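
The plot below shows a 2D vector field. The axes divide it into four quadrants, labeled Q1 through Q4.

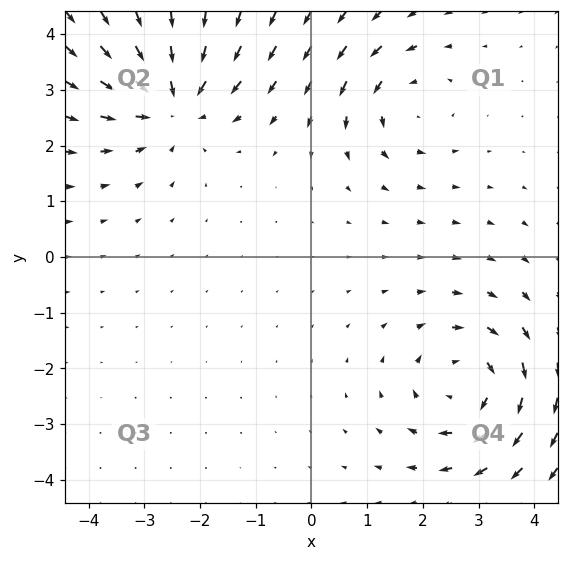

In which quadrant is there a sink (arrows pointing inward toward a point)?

Q2

The sink sits at approximately (-2.5, 2.8), which lies in quadrant Q2. The divergence there is about -4, negative as expected for a sink.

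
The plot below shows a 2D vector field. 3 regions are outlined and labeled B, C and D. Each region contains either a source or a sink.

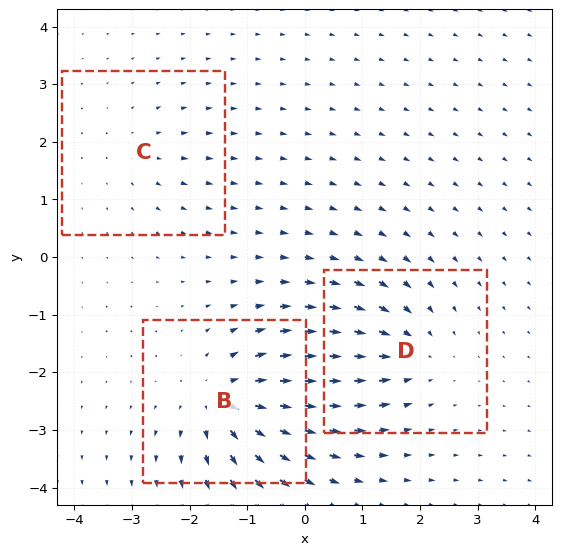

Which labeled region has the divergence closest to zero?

C

Divergence at each region's feature centre — B: about +5, C: about +2, D: about -4. Region C is closest to zero.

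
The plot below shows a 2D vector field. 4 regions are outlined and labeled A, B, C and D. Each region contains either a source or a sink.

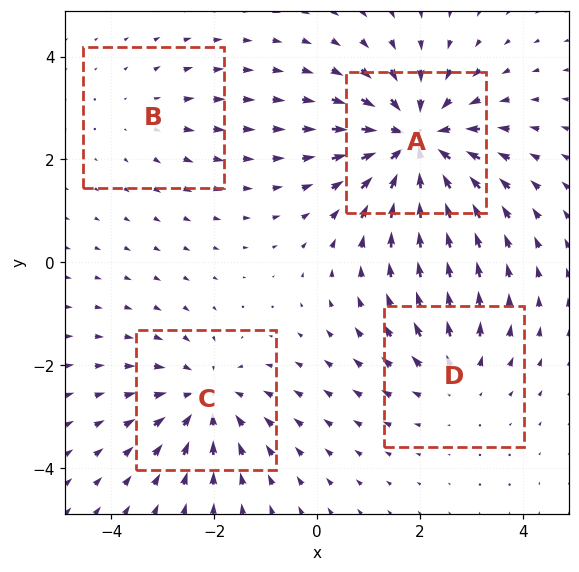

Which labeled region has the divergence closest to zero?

B

Divergence at each region's feature centre — A: about -7, B: about +2, C: about -4, D: about +3. Region B is closest to zero.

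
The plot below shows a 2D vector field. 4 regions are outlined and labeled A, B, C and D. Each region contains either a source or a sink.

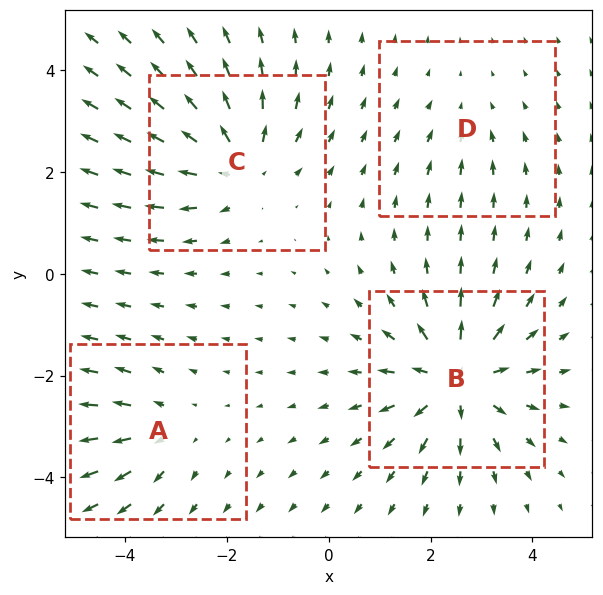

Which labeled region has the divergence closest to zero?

Divergence at each region's feature centre — A: about +3, B: about +7, C: about +5, D: about -2. Region D is closest to zero.

D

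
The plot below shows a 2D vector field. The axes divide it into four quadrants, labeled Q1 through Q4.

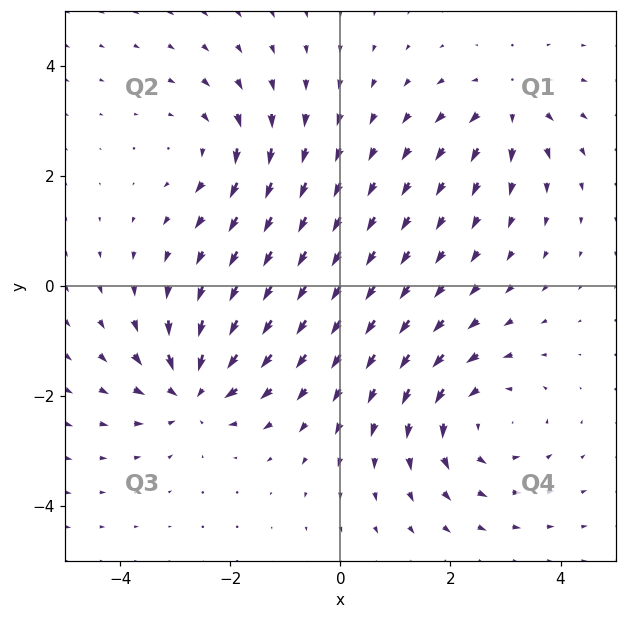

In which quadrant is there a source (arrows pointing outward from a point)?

The source sits at approximately (3.1, 3.3), which lies in quadrant Q1. The divergence there is about +4, positive as expected for a source.

Q1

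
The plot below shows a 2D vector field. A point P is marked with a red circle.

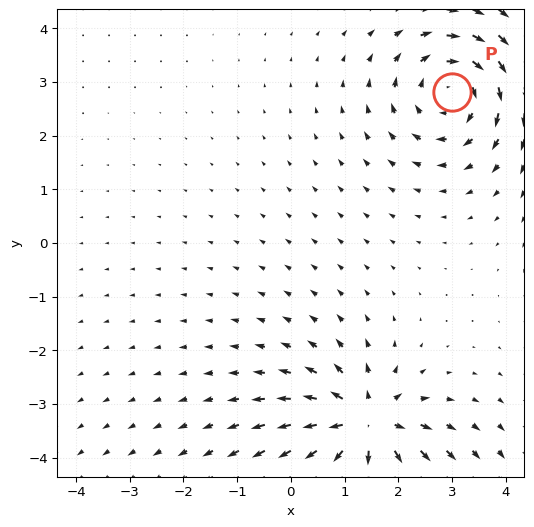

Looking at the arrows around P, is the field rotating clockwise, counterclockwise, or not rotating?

clockwise

Near P at (3.0, 2.8) the arrows circulate clockwise. The curl (z-component) there is about -3; negative curl means clockwise rotation.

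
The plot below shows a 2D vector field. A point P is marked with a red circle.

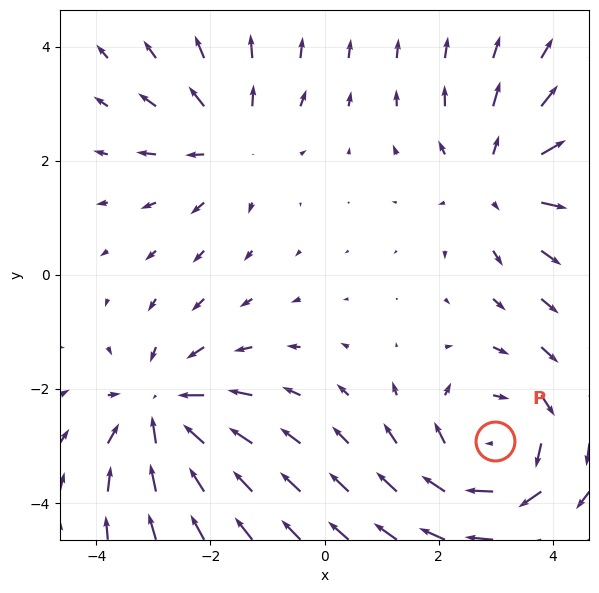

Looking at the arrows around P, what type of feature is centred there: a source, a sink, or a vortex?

vortex

At P (3.0, -2.9) the arrows circulate clockwise. Divergence ≈0, curl about -4 — near-zero divergence with nonzero curl is a vortex.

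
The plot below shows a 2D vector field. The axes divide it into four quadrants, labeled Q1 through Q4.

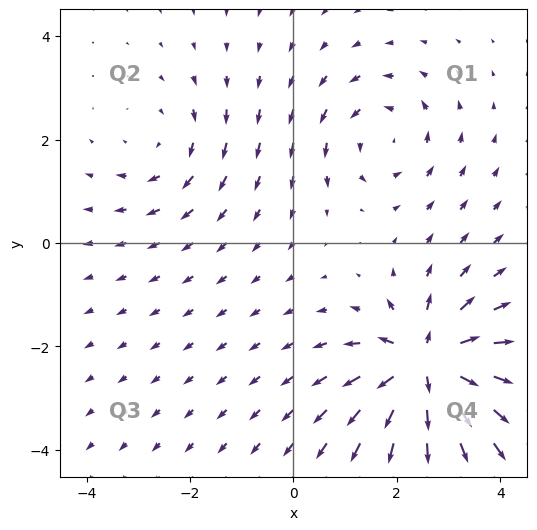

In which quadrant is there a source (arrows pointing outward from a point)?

Q4

The source sits at approximately (2.6, -2.4), which lies in quadrant Q4. The divergence there is about +6, positive as expected for a source.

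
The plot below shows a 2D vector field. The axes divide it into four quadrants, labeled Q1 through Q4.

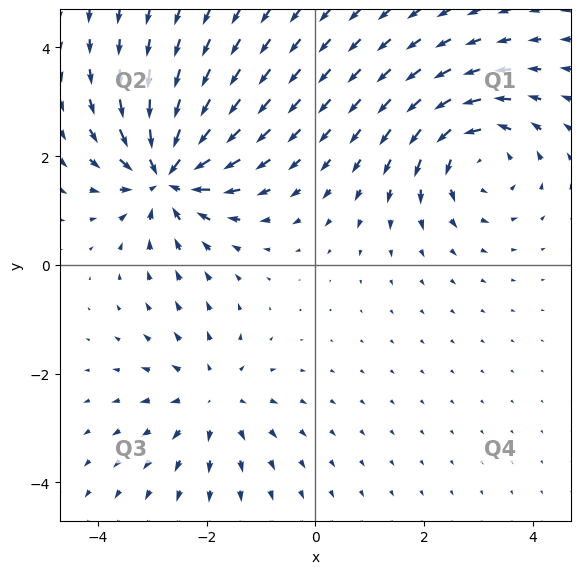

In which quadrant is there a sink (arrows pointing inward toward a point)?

The sink sits at approximately (-2.7, 1.7), which lies in quadrant Q2. The divergence there is about -6, negative as expected for a sink.

Q2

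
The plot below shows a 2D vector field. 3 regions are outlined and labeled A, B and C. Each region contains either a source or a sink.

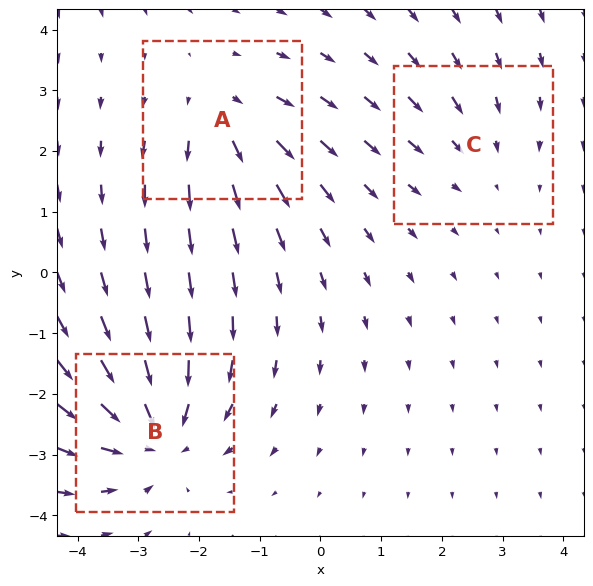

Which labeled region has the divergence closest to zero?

Divergence at each region's feature centre — A: about +3, B: about -4, C: about -2. Region C is closest to zero.

C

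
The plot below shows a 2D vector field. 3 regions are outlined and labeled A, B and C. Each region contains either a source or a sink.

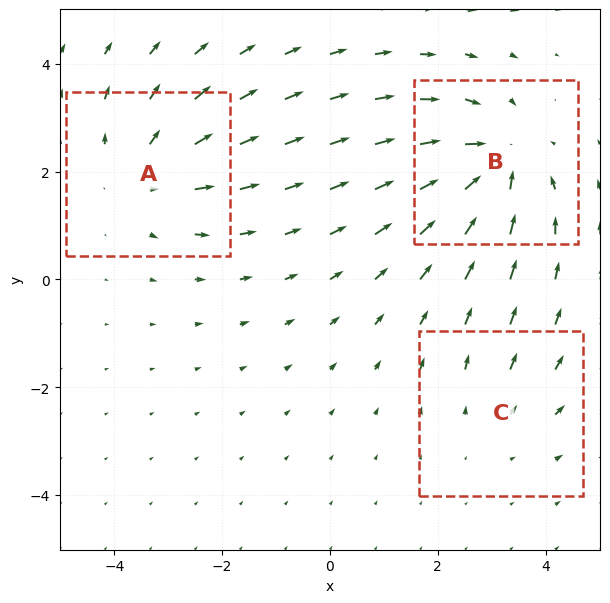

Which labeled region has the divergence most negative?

B

Divergence at each region's feature centre — A: about +3, B: about -4, C: about +2. Region B is most negative.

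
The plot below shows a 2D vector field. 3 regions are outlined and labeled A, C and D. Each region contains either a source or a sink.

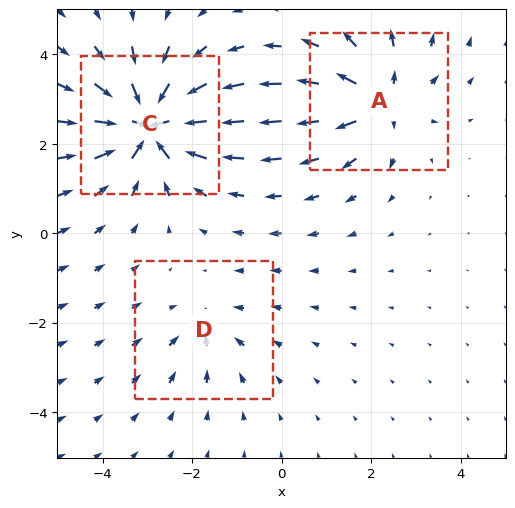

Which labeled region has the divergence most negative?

Divergence at each region's feature centre — A: about +4, C: about -6, D: about -2. Region C is most negative.

C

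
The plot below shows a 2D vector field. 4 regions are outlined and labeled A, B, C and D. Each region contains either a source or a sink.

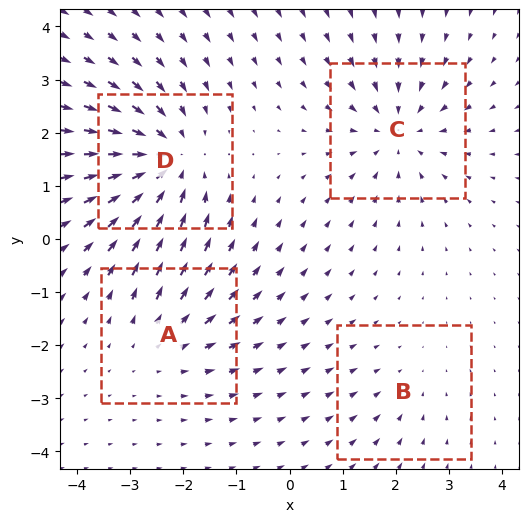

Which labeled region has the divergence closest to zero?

B

Divergence at each region's feature centre — A: about +3, B: about -2, C: about -4, D: about -6. Region B is closest to zero.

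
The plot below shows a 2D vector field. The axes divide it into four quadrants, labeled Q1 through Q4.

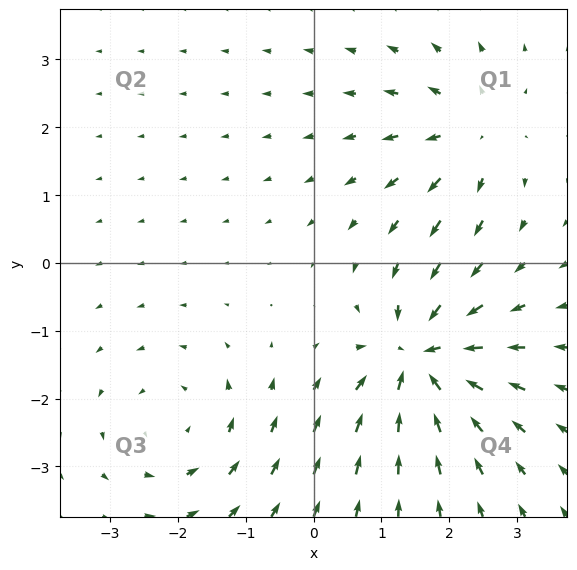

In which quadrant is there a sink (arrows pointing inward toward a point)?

Q4

The sink sits at approximately (1.6, -1.4), which lies in quadrant Q4. The divergence there is about -7, negative as expected for a sink.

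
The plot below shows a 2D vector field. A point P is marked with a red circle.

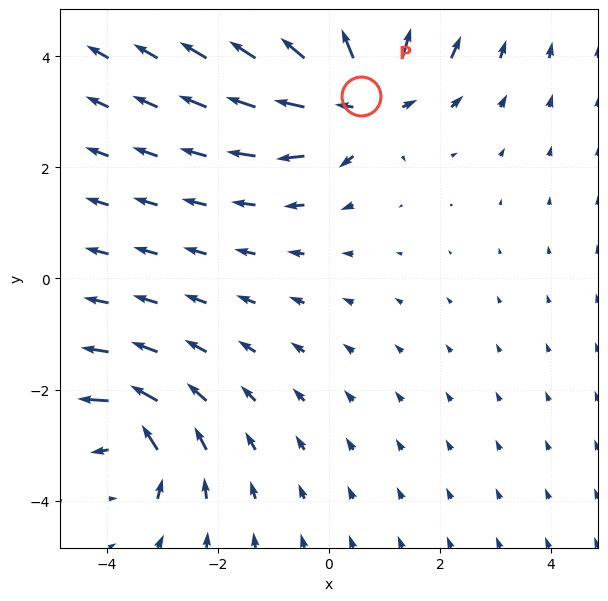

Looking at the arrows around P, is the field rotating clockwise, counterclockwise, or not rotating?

Near P at (0.6, 3.3) the arrows show no circulation. The curl there is ≈0.

not rotating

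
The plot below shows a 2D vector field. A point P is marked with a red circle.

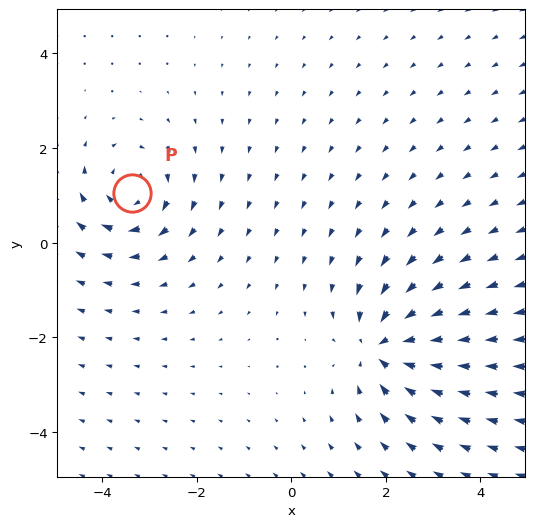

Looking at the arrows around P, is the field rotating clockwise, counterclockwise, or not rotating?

Near P at (-3.4, 1.0) the arrows circulate clockwise. The curl (z-component) there is about -4; negative curl means clockwise rotation.

clockwise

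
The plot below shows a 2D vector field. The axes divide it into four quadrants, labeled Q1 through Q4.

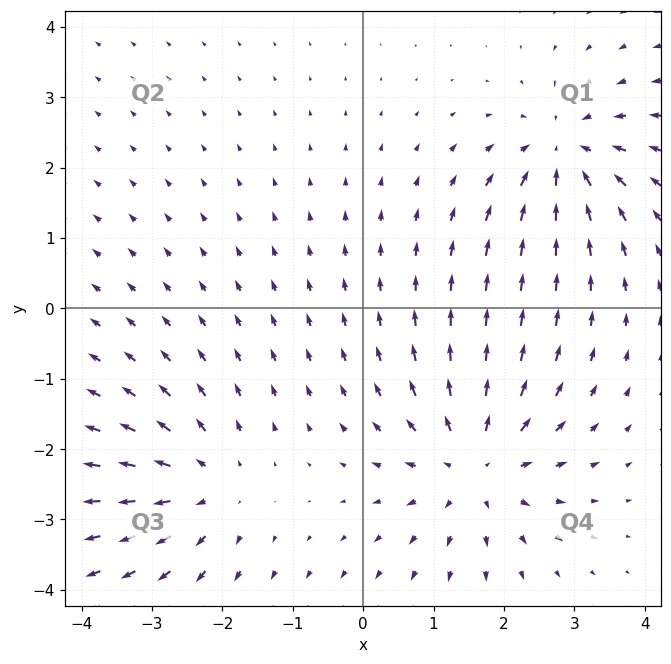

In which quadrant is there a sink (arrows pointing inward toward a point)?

The sink sits at approximately (2.9, 2.2), which lies in quadrant Q1. The divergence there is about -6, negative as expected for a sink.

Q1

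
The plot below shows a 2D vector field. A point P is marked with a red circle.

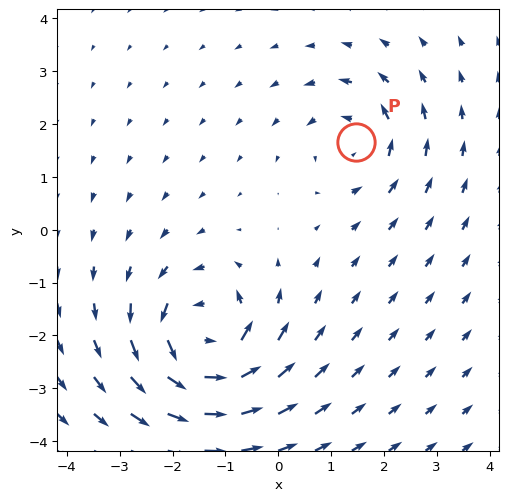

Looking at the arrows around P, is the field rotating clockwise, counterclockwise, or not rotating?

counterclockwise

Near P at (1.5, 1.7) the arrows circulate counterclockwise. The curl (z-component) there is about +3; positive curl means counterclockwise rotation.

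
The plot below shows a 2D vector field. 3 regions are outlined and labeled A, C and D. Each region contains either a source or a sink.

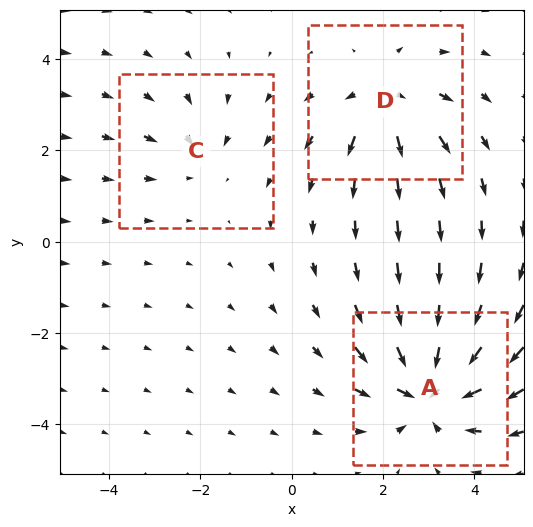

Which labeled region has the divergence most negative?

Divergence at each region's feature centre — A: about -5, C: about -2, D: about +3. Region A is most negative.

A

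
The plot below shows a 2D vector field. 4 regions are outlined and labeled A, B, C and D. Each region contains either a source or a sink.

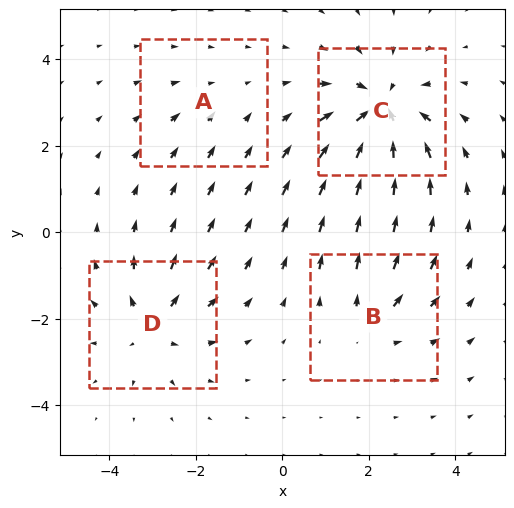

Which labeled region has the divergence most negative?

Divergence at each region's feature centre — A: about -2, B: about +3, C: about -7, D: about +5. Region C is most negative.

C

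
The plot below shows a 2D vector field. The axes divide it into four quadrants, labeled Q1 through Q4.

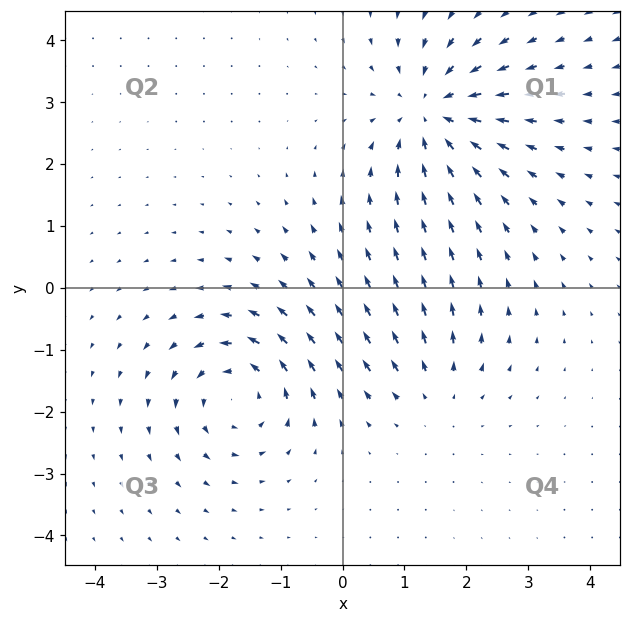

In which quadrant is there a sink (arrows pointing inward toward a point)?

Q1

The sink sits at approximately (1.4, 2.8), which lies in quadrant Q1. The divergence there is about -4, negative as expected for a sink.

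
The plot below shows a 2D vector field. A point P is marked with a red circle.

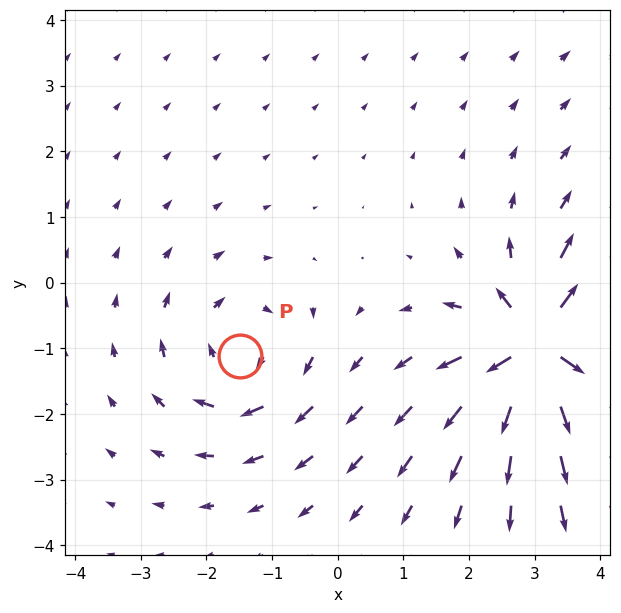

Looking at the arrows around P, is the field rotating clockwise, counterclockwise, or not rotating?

Near P at (-1.5, -1.1) the arrows circulate clockwise. The curl (z-component) there is about -3; negative curl means clockwise rotation.

clockwise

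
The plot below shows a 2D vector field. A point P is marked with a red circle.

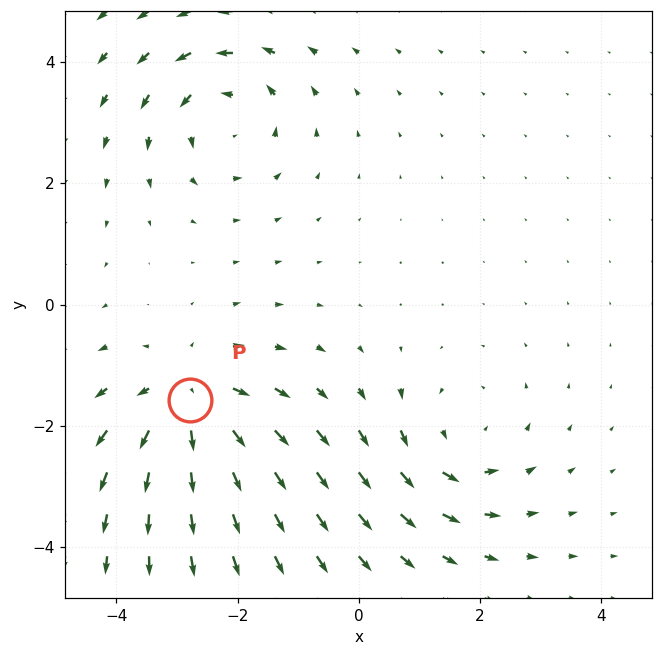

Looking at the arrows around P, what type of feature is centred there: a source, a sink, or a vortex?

At P (-2.8, -1.6) the arrows spread outward. Divergence about +4, curl ≈0 — positive divergence with near-zero curl is a source.

source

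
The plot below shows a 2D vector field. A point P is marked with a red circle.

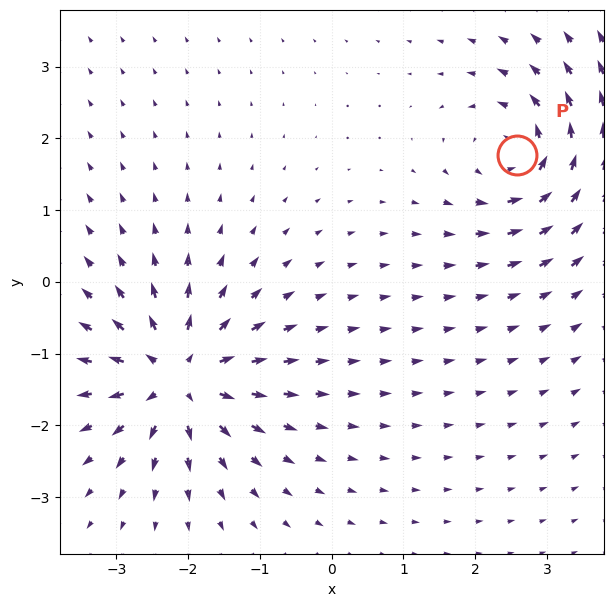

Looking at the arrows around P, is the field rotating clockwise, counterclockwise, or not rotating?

counterclockwise

Near P at (2.6, 1.8) the arrows circulate counterclockwise. The curl (z-component) there is about +5; positive curl means counterclockwise rotation.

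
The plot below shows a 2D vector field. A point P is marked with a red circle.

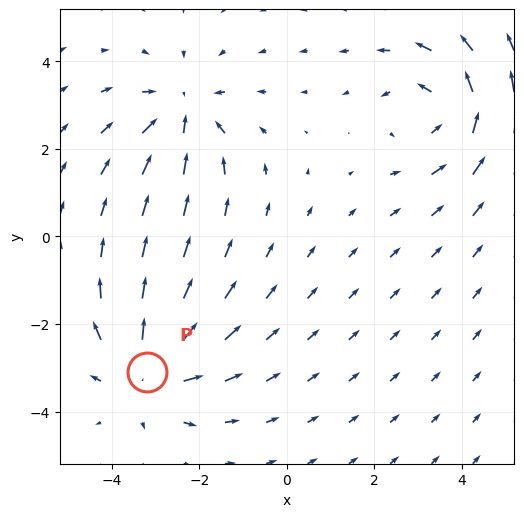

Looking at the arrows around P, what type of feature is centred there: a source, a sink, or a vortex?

At P (-3.2, -3.1) the arrows spread outward. Divergence about +4, curl ≈0 — positive divergence with near-zero curl is a source.

source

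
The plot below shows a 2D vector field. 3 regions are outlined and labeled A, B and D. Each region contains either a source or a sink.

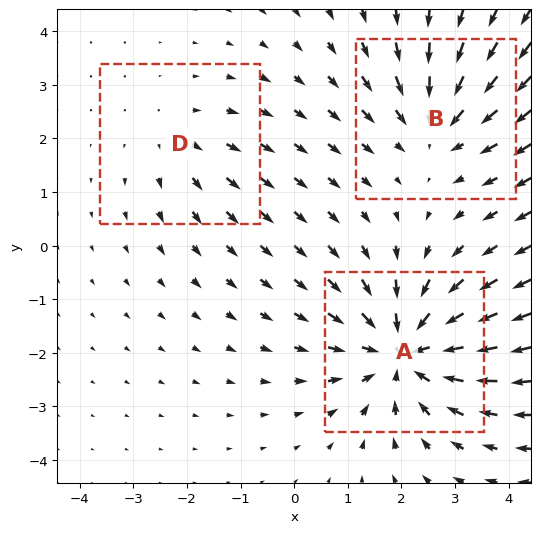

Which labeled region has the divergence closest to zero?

Divergence at each region's feature centre — A: about -5, B: about -3, D: about +2. Region D is closest to zero.

D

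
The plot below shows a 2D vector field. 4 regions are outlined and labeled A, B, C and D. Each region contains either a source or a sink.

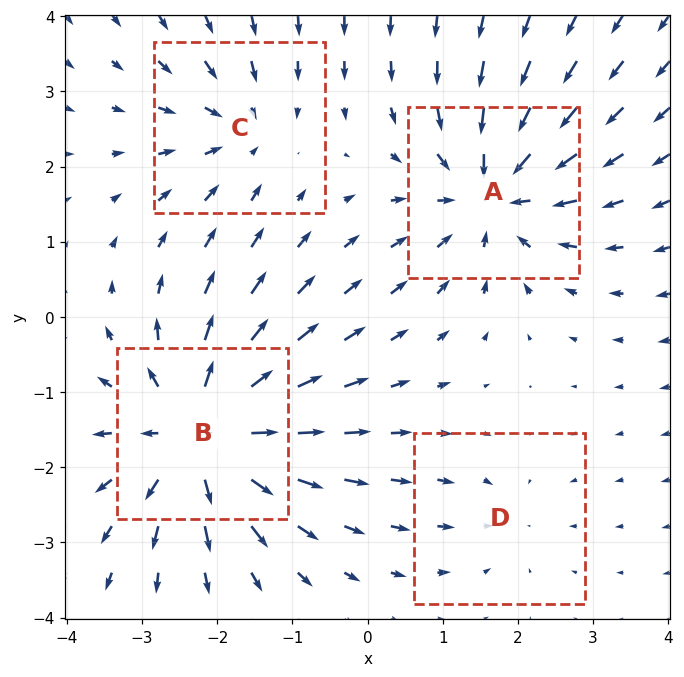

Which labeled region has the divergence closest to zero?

D

Divergence at each region's feature centre — A: about -6, B: about +7, C: about -4, D: about -2. Region D is closest to zero.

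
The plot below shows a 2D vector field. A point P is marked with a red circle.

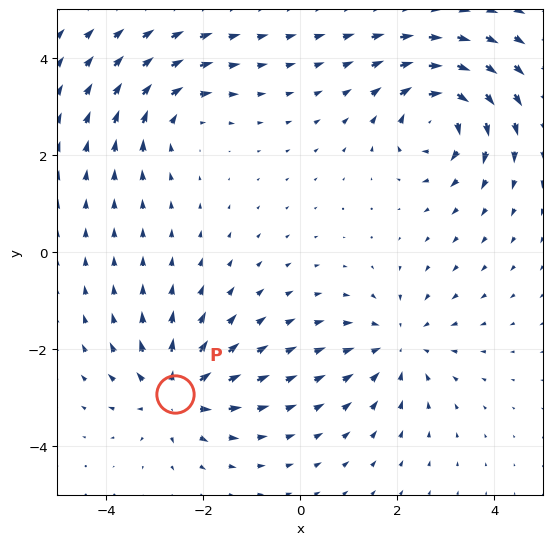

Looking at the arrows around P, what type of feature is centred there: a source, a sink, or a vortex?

source

At P (-2.6, -2.9) the arrows spread outward. Divergence about +4, curl ≈0 — positive divergence with near-zero curl is a source.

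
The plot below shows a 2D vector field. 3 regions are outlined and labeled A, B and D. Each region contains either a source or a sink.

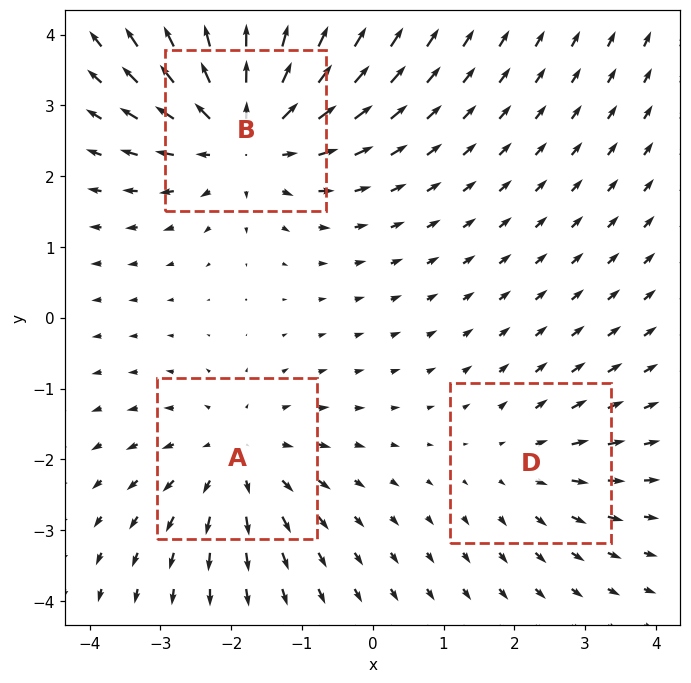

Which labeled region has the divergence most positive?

Divergence at each region's feature centre — A: about +3, B: about +5, D: about +2. Region B is most positive.

B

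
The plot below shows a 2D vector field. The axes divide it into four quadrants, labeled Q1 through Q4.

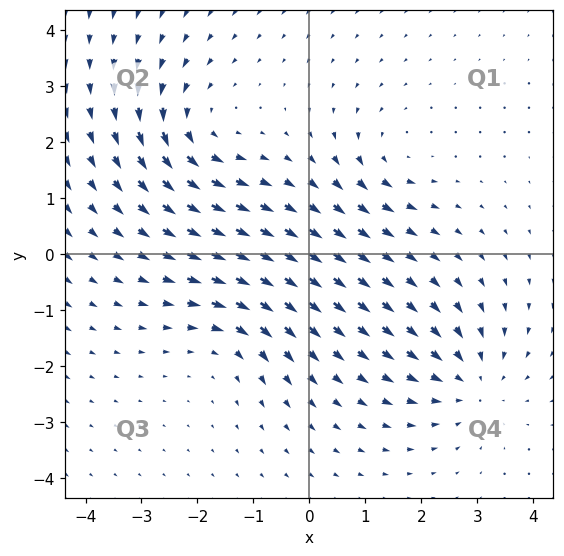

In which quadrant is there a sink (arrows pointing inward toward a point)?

Q4

The sink sits at approximately (2.9, -2.3), which lies in quadrant Q4. The divergence there is about -4, negative as expected for a sink.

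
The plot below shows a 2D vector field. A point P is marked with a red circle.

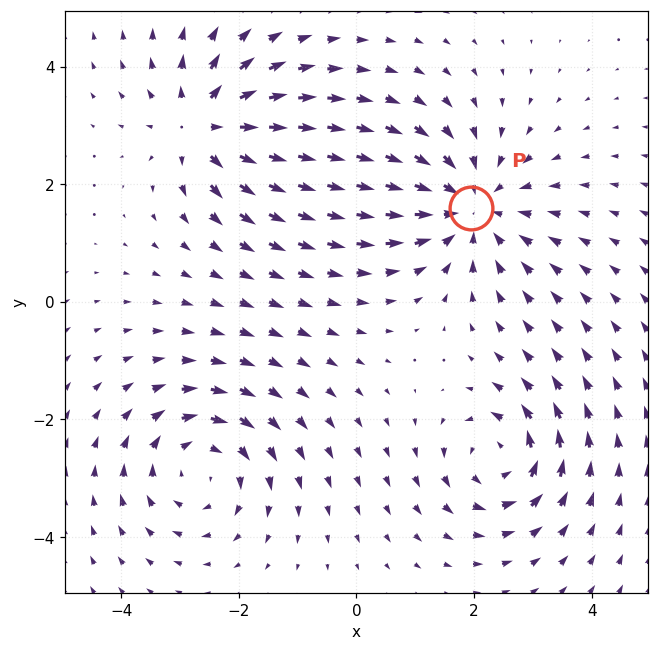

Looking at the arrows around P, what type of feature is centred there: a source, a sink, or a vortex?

sink

At P (1.9, 1.6) the arrows converge inward. Divergence about -4, curl ≈0 — negative divergence with near-zero curl is a sink.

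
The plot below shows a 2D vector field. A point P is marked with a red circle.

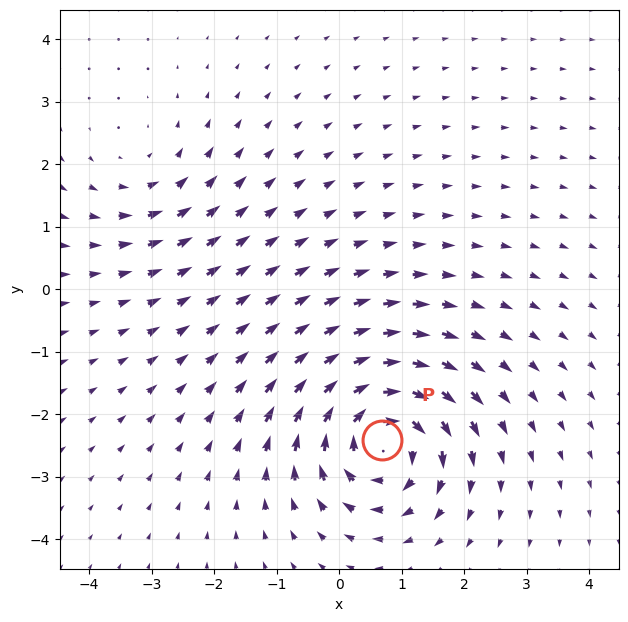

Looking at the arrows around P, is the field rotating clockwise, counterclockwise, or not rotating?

clockwise

Near P at (0.7, -2.4) the arrows circulate clockwise. The curl (z-component) there is about -6; negative curl means clockwise rotation.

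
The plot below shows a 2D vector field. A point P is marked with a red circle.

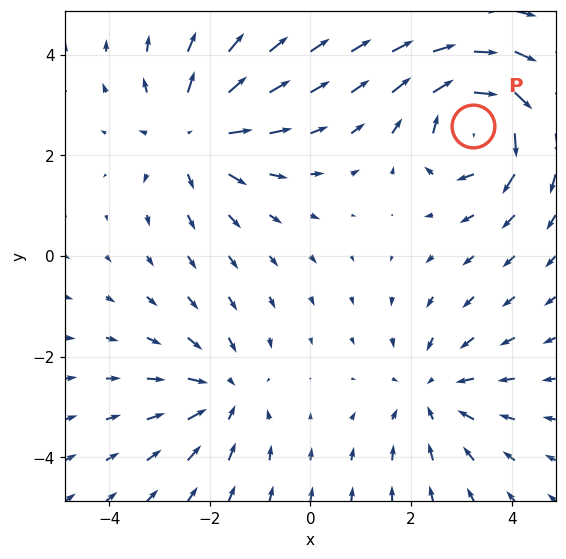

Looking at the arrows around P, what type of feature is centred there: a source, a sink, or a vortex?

At P (3.2, 2.6) the arrows circulate clockwise. Divergence ≈0, curl about -6 — near-zero divergence with nonzero curl is a vortex.

vortex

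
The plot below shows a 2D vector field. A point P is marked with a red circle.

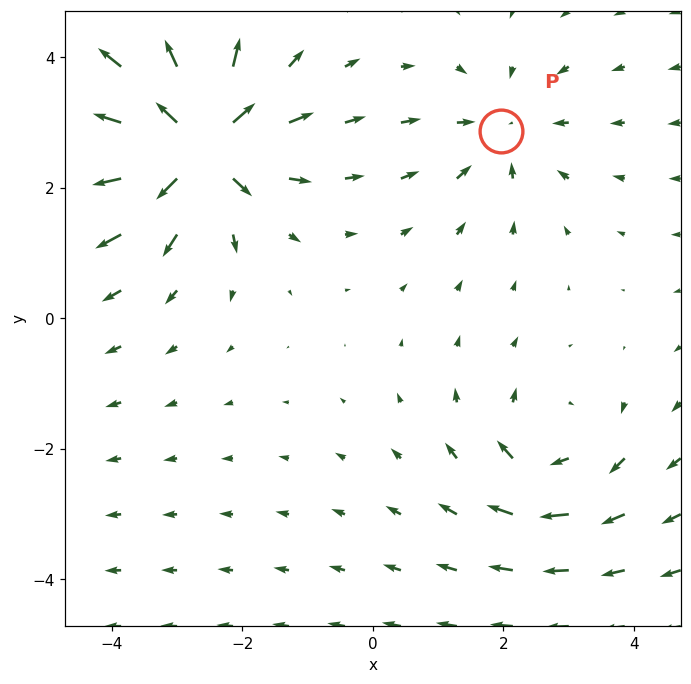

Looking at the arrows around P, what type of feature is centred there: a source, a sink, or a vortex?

At P (2.0, 2.9) the arrows converge inward. Divergence about -3, curl ≈0 — negative divergence with near-zero curl is a sink.

sink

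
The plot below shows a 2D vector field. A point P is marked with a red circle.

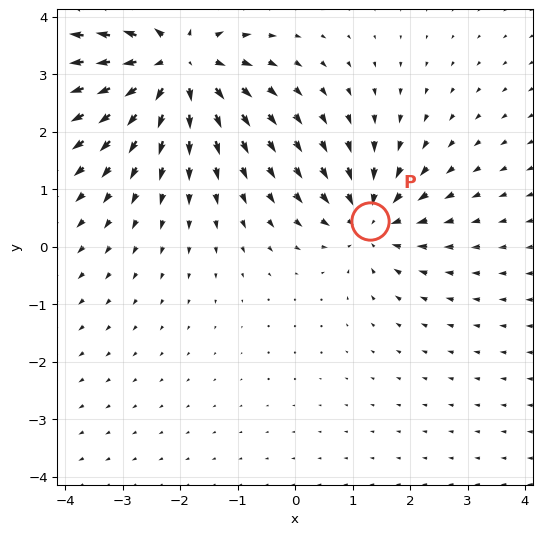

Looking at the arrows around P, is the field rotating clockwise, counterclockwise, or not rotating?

not rotating

Near P at (1.3, 0.5) the arrows show no circulation. The curl there is ≈0.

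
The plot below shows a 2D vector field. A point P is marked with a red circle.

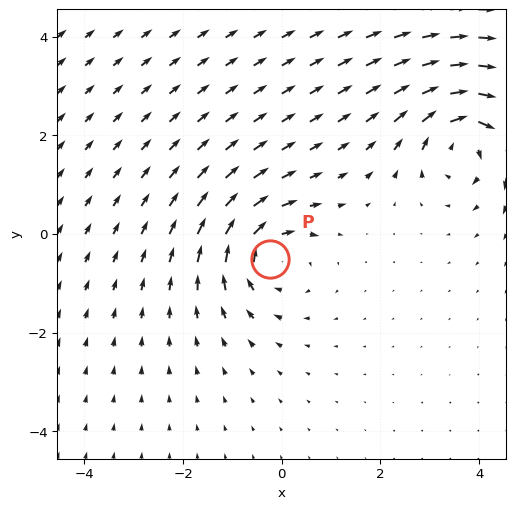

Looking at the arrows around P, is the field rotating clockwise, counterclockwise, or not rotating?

Near P at (-0.2, -0.5) the arrows circulate clockwise. The curl (z-component) there is about -5; negative curl means clockwise rotation.

clockwise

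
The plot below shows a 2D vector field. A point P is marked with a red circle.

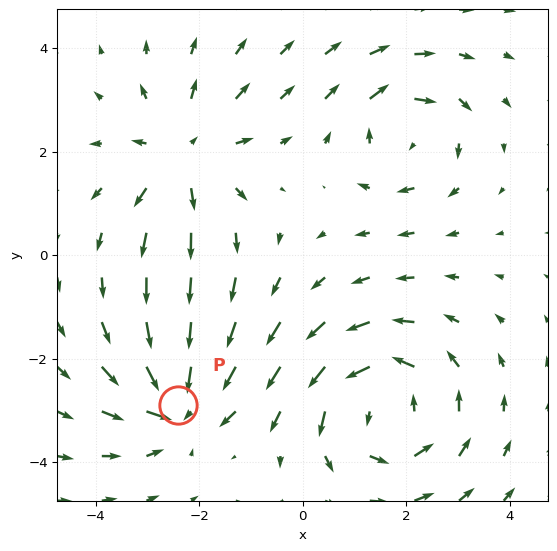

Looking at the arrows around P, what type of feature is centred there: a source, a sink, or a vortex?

sink

At P (-2.4, -2.9) the arrows converge inward. Divergence about -4, curl ≈0 — negative divergence with near-zero curl is a sink.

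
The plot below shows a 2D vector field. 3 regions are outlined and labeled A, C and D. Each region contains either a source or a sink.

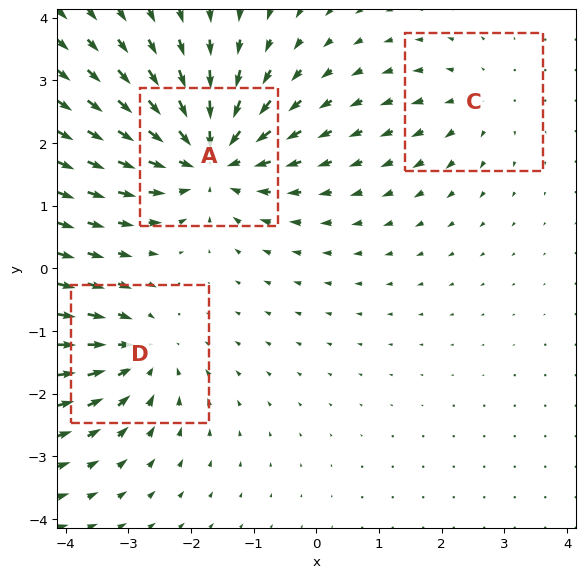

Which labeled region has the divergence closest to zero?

Divergence at each region's feature centre — A: about -6, C: about +2, D: about -4. Region C is closest to zero.

C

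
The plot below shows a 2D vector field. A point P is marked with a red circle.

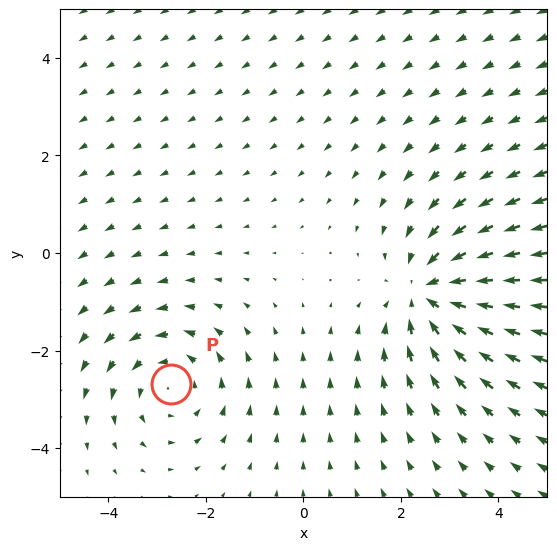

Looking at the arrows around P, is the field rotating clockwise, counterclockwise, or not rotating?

counterclockwise

Near P at (-2.7, -2.7) the arrows circulate counterclockwise. The curl (z-component) there is about +3; positive curl means counterclockwise rotation.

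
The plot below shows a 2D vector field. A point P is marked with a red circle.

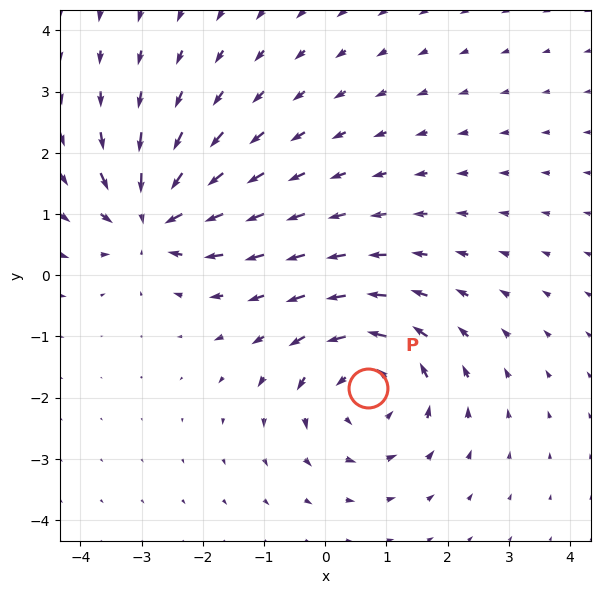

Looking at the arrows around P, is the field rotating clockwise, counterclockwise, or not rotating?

counterclockwise

Near P at (0.7, -1.8) the arrows circulate counterclockwise. The curl (z-component) there is about +4; positive curl means counterclockwise rotation.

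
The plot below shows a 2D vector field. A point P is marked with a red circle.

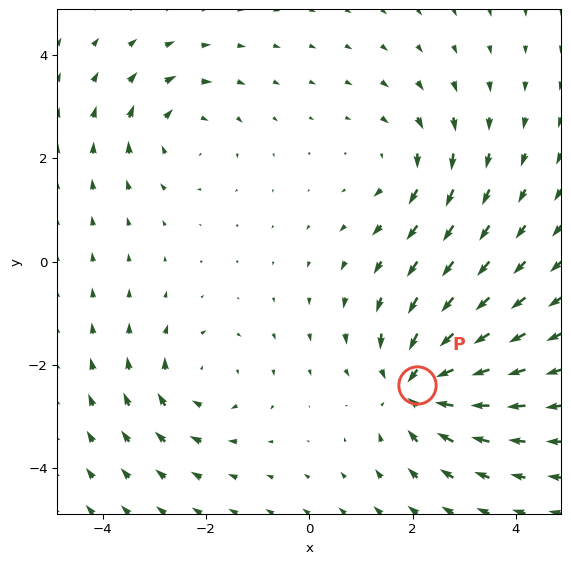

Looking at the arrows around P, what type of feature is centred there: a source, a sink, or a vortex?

sink

At P (2.1, -2.4) the arrows converge inward. Divergence about -5, curl ≈0 — negative divergence with near-zero curl is a sink.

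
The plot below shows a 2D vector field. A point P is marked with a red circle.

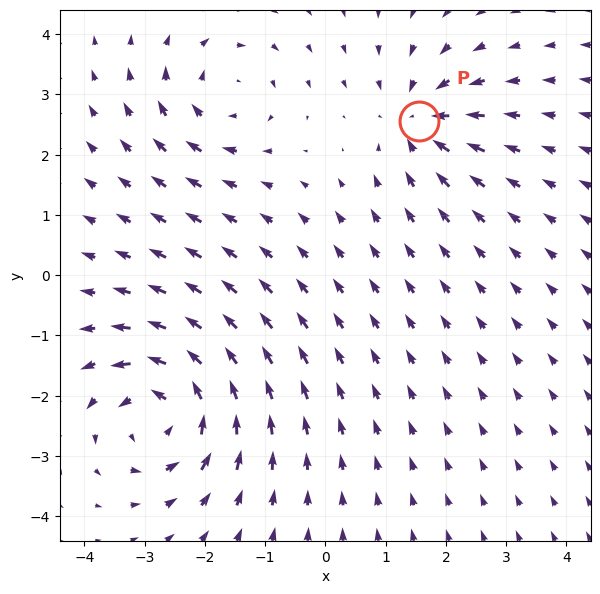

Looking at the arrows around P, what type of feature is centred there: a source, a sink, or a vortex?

sink

At P (1.6, 2.6) the arrows converge inward. Divergence about -4, curl ≈0 — negative divergence with near-zero curl is a sink.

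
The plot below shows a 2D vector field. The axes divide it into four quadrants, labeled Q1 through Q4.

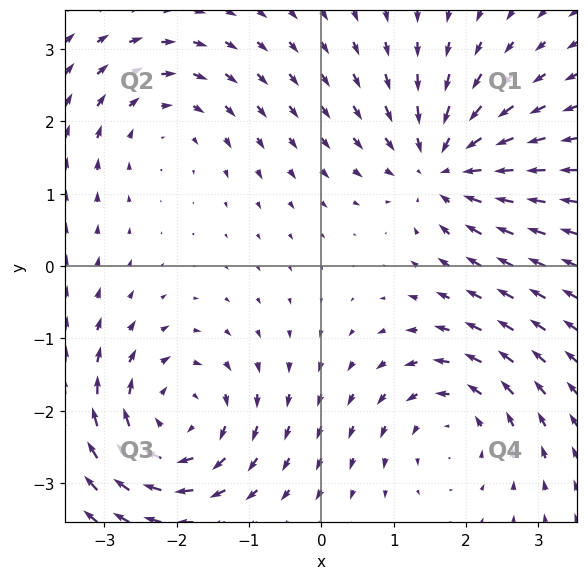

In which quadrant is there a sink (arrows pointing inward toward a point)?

The sink sits at approximately (1.7, 1.4), which lies in quadrant Q1. The divergence there is about -6, negative as expected for a sink.

Q1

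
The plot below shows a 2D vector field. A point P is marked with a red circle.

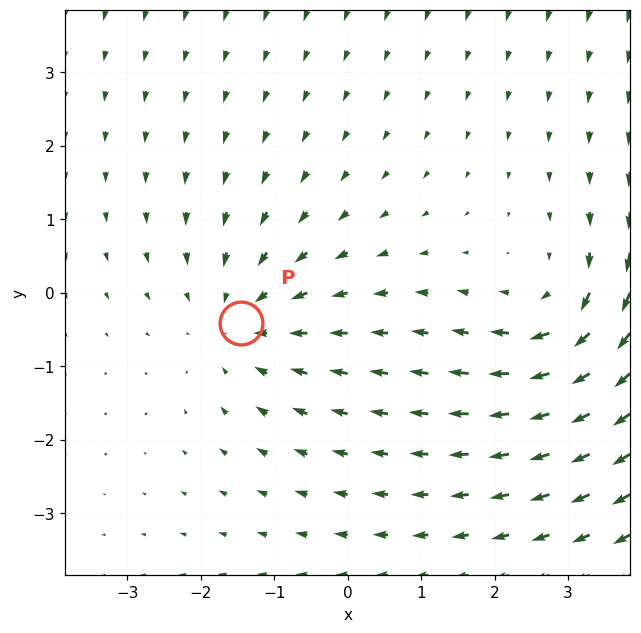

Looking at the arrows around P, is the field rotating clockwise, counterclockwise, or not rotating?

Near P at (-1.5, -0.4) the arrows show no circulation. The curl there is ≈0.

not rotating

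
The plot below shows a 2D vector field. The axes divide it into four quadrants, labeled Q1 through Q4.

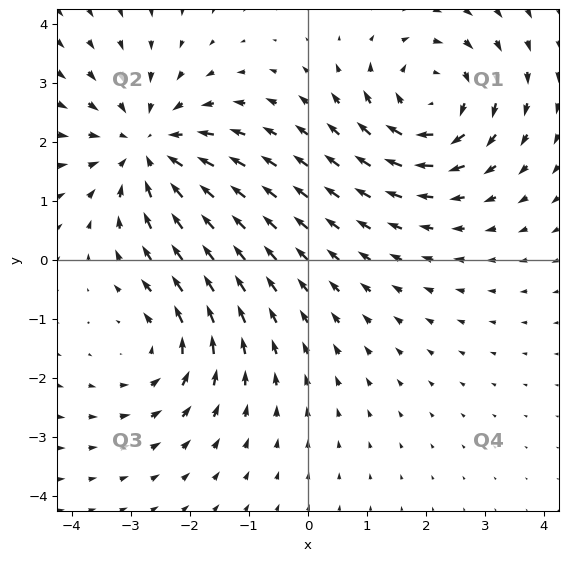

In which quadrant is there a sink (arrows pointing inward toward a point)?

Q2

The sink sits at approximately (-2.7, 1.9), which lies in quadrant Q2. The divergence there is about -4, negative as expected for a sink.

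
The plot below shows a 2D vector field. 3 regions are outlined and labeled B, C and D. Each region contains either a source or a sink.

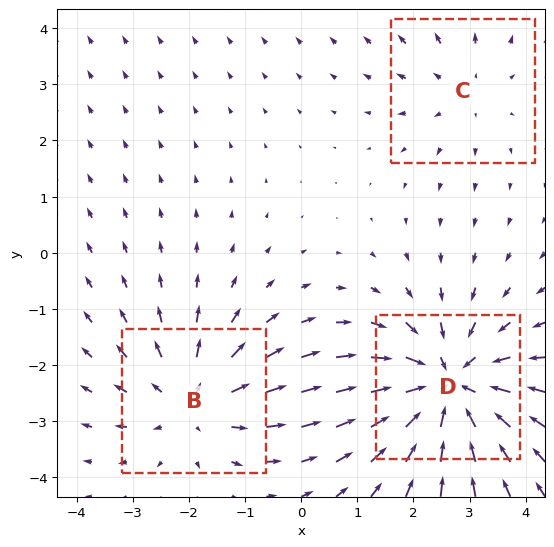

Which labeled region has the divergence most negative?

Divergence at each region's feature centre — B: about +3, C: about +2, D: about -5. Region D is most negative.

D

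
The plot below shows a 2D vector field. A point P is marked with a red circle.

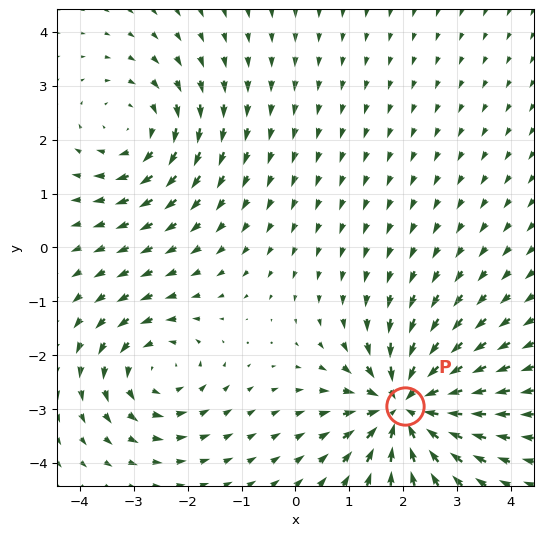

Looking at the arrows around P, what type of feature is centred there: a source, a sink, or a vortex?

At P (2.0, -2.9) the arrows converge inward. Divergence about -6, curl ≈0 — negative divergence with near-zero curl is a sink.

sink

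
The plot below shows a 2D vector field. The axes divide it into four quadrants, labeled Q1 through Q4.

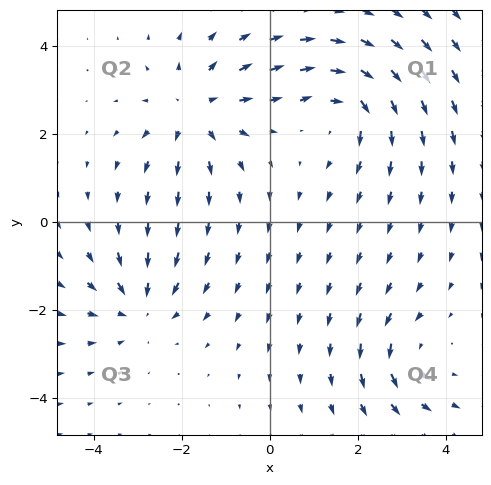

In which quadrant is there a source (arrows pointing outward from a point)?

Q2

The source sits at approximately (-1.7, 2.5), which lies in quadrant Q2. The divergence there is about +4, positive as expected for a source.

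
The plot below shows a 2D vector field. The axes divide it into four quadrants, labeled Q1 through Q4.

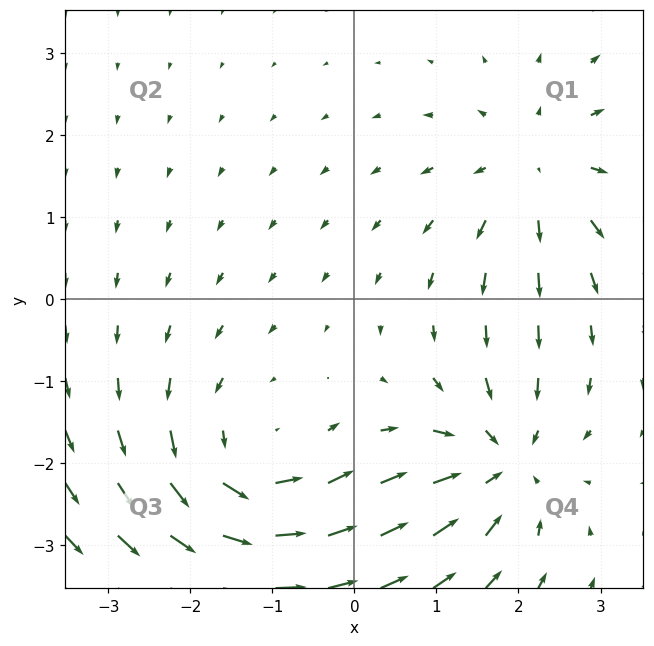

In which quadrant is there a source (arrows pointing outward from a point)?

The source sits at approximately (2.2, 1.6), which lies in quadrant Q1. The divergence there is about +4, positive as expected for a source.

Q1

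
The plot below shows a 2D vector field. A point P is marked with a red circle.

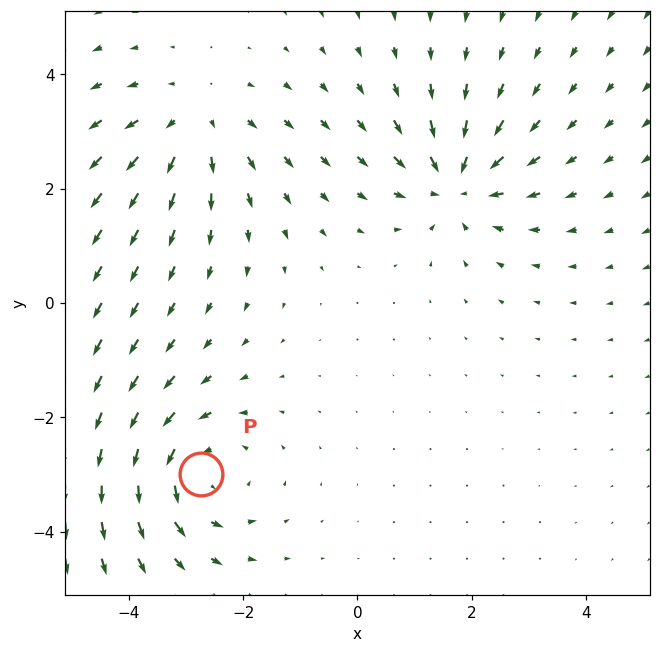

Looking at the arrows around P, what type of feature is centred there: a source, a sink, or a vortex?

At P (-2.7, -3.0) the arrows circulate counterclockwise. Divergence ≈0, curl about +4 — near-zero divergence with nonzero curl is a vortex.

vortex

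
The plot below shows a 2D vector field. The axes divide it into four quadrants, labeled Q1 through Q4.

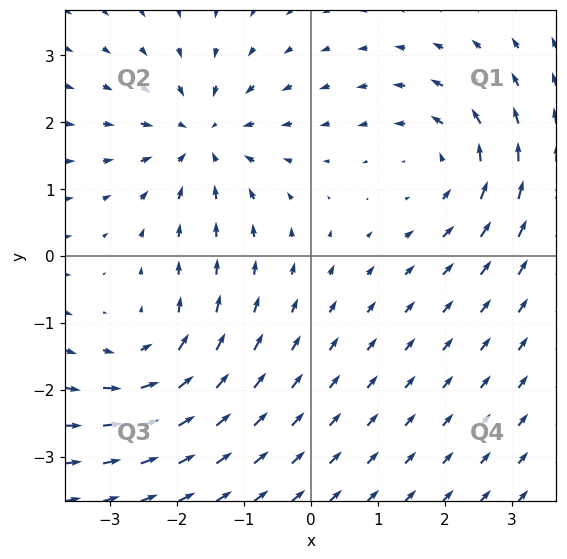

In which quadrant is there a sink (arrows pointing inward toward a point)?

Q2

The sink sits at approximately (-1.6, 1.8), which lies in quadrant Q2. The divergence there is about -4, negative as expected for a sink.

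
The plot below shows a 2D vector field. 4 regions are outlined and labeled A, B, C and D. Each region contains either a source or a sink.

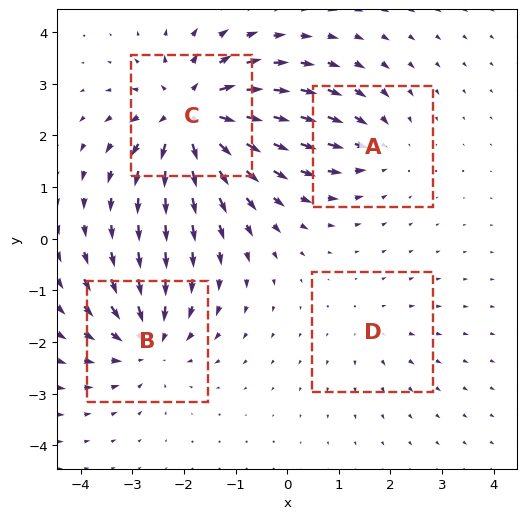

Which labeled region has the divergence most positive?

Divergence at each region's feature centre — A: about -4, B: about -5, C: about +8, D: about +2. Region C is most positive.

C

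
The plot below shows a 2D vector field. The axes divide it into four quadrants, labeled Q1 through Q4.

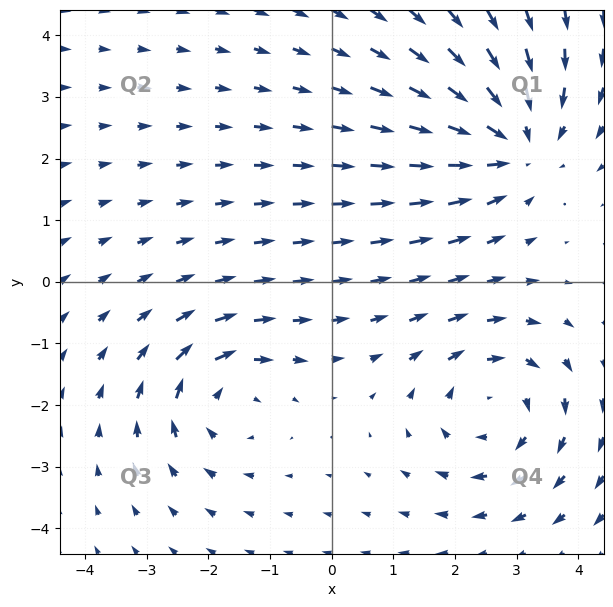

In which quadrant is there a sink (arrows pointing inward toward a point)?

The sink sits at approximately (2.9, 2.3), which lies in quadrant Q1. The divergence there is about -4, negative as expected for a sink.

Q1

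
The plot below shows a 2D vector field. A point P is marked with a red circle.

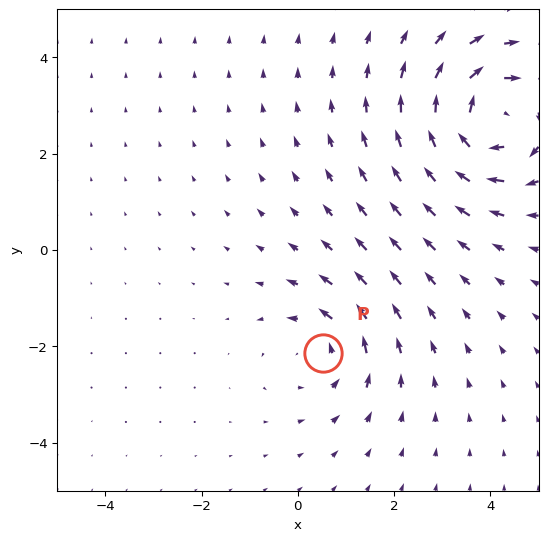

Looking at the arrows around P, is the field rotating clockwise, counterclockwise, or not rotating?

counterclockwise

Near P at (0.5, -2.1) the arrows circulate counterclockwise. The curl (z-component) there is about +3; positive curl means counterclockwise rotation.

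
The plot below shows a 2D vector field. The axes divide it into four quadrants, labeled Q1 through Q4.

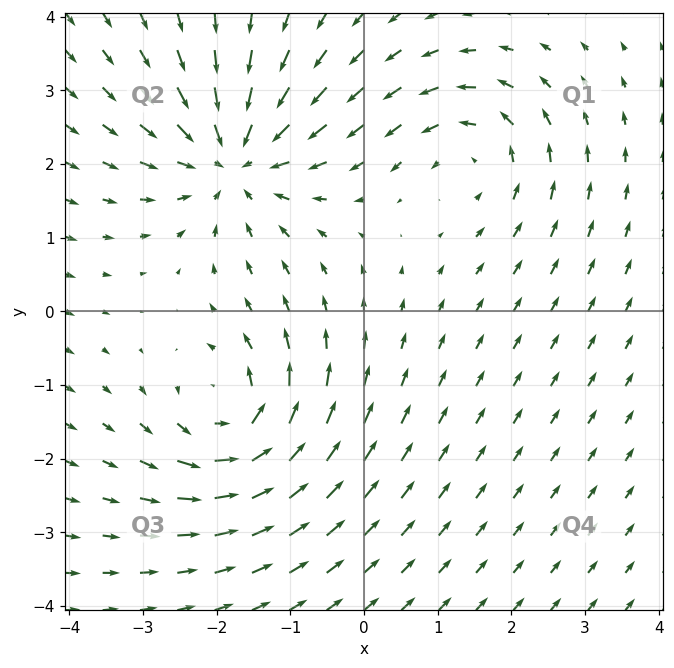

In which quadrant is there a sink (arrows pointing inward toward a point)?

The sink sits at approximately (-1.8, 2.1), which lies in quadrant Q2. The divergence there is about -5, negative as expected for a sink.

Q2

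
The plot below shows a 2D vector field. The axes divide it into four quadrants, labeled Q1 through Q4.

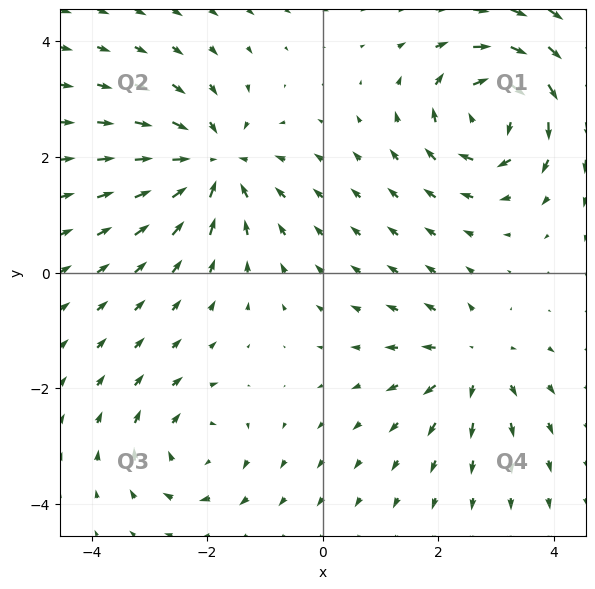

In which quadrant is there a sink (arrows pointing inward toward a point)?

The sink sits at approximately (-1.9, 1.9), which lies in quadrant Q2. The divergence there is about -5, negative as expected for a sink.

Q2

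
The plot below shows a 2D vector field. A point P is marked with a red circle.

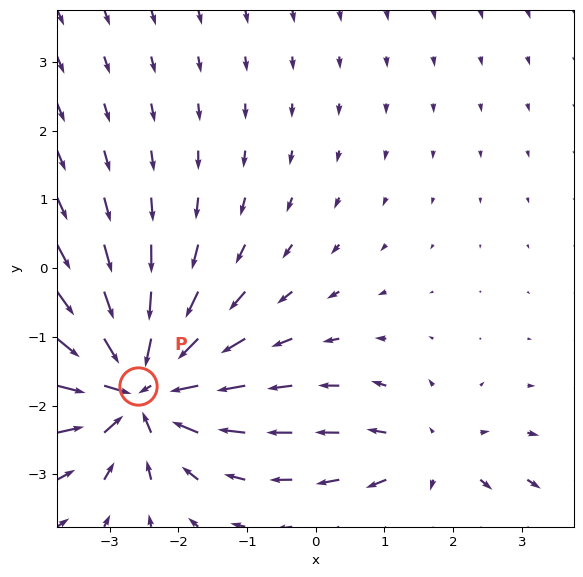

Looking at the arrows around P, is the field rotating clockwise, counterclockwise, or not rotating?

Near P at (-2.6, -1.7) the arrows show no circulation. The curl there is ≈0.

not rotating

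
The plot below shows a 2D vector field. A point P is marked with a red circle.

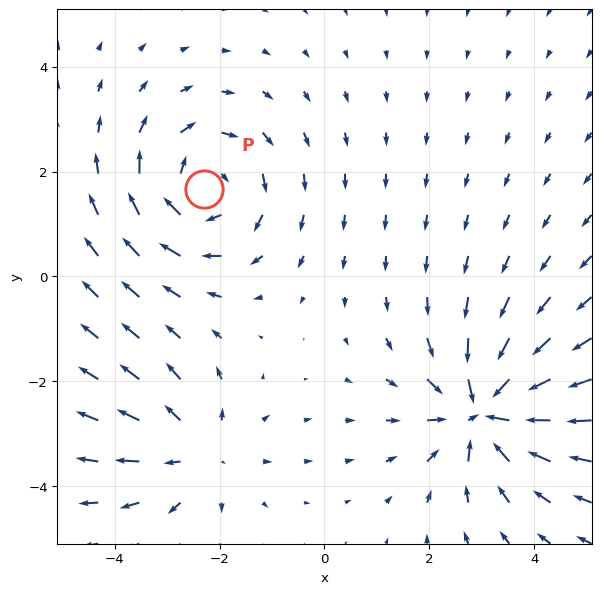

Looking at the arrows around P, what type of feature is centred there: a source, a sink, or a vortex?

vortex

At P (-2.3, 1.7) the arrows circulate clockwise. Divergence ≈0, curl about -4 — near-zero divergence with nonzero curl is a vortex.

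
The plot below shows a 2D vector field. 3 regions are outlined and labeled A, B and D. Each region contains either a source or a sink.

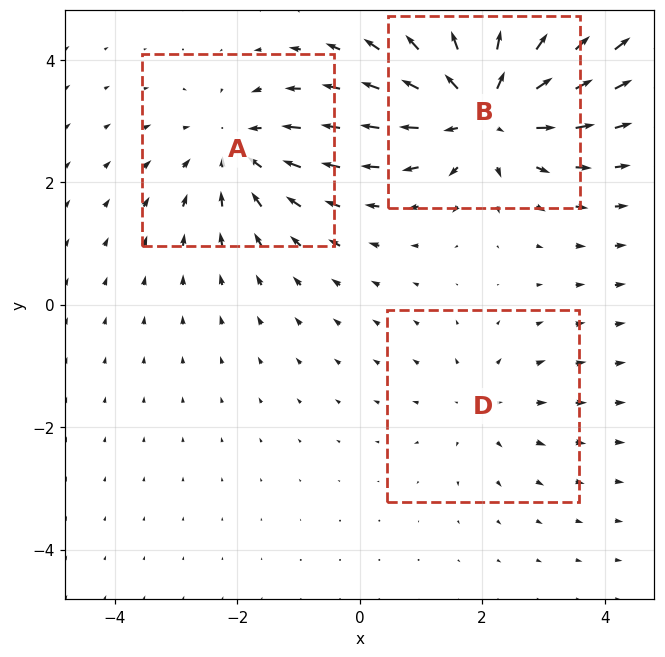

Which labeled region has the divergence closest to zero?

D

Divergence at each region's feature centre — A: about -3, B: about +5, D: about +2. Region D is closest to zero.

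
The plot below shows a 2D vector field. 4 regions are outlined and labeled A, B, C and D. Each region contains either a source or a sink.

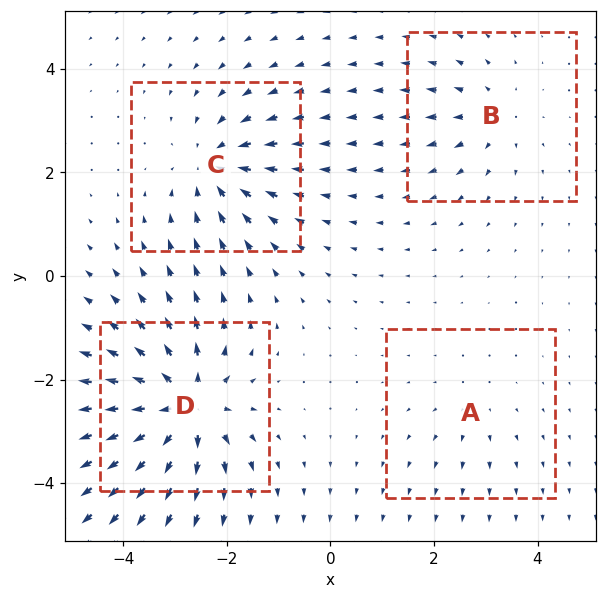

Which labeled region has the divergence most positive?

D

Divergence at each region's feature centre — A: about +2, B: about +4, C: about -5, D: about +8. Region D is most positive.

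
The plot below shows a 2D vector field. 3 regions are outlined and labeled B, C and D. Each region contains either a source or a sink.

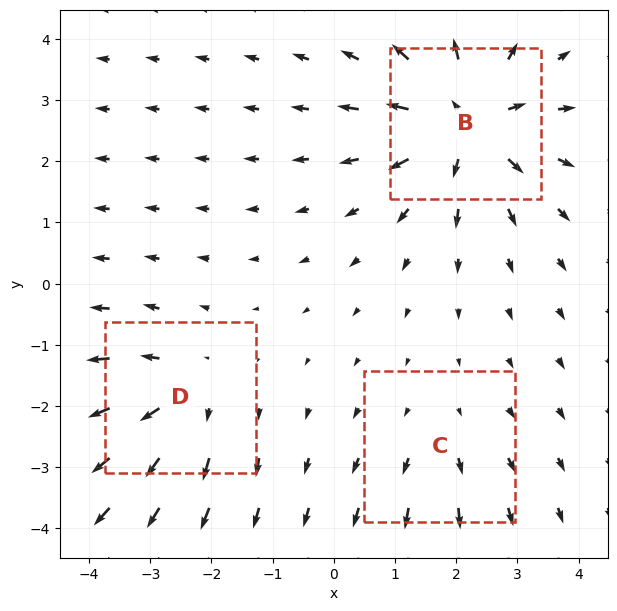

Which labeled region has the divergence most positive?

B

Divergence at each region's feature centre — B: about +5, C: about +2, D: about +3. Region B is most positive.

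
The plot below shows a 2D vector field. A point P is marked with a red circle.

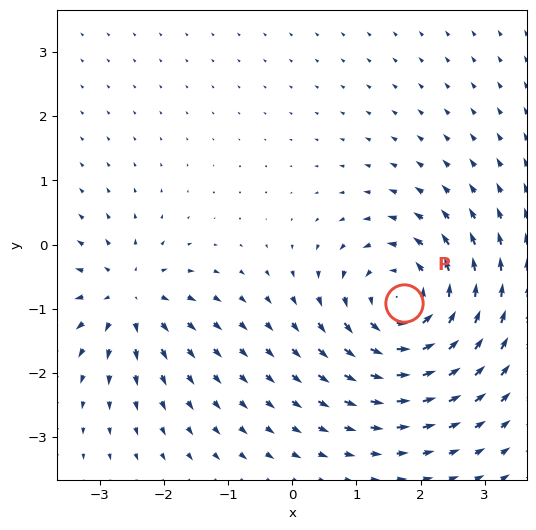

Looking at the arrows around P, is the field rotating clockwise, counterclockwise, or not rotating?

counterclockwise

Near P at (1.7, -0.9) the arrows circulate counterclockwise. The curl (z-component) there is about +5; positive curl means counterclockwise rotation.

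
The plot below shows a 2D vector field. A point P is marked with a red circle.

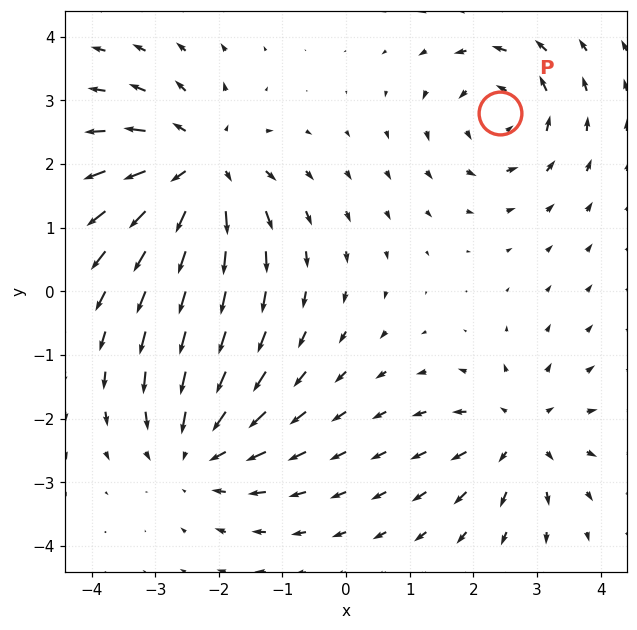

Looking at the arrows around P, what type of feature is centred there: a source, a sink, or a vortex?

At P (2.4, 2.8) the arrows circulate counterclockwise. Divergence ≈0, curl about +4 — near-zero divergence with nonzero curl is a vortex.

vortex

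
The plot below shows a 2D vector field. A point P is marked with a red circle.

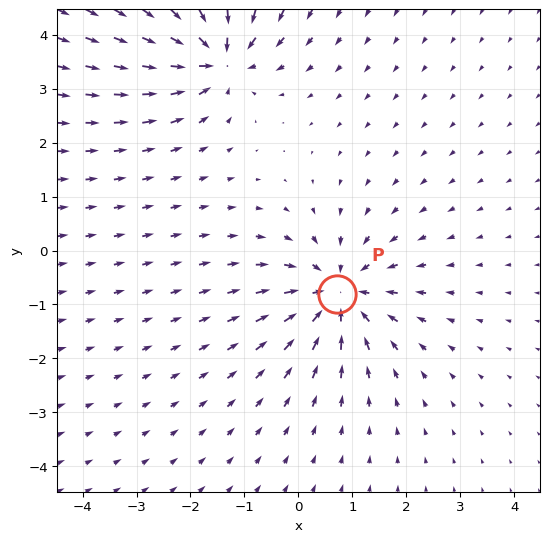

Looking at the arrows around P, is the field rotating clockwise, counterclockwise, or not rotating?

not rotating

Near P at (0.7, -0.8) the arrows show no circulation. The curl there is ≈0.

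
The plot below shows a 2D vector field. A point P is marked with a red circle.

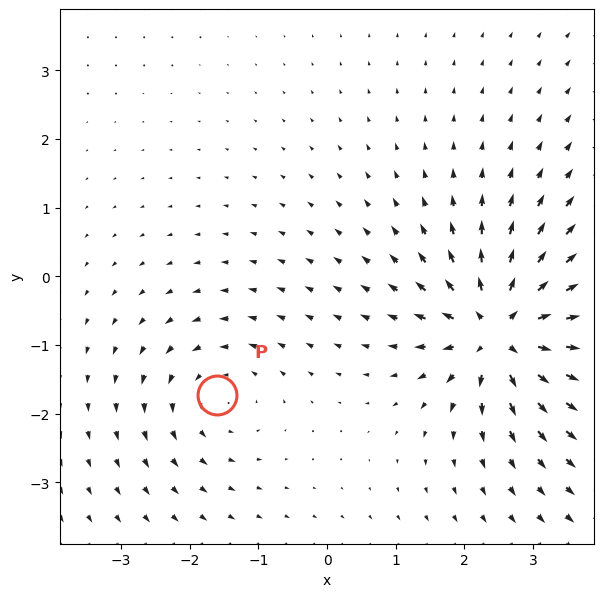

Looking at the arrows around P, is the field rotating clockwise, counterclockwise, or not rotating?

Near P at (-1.6, -1.7) the arrows circulate counterclockwise. The curl (z-component) there is about +3; positive curl means counterclockwise rotation.

counterclockwise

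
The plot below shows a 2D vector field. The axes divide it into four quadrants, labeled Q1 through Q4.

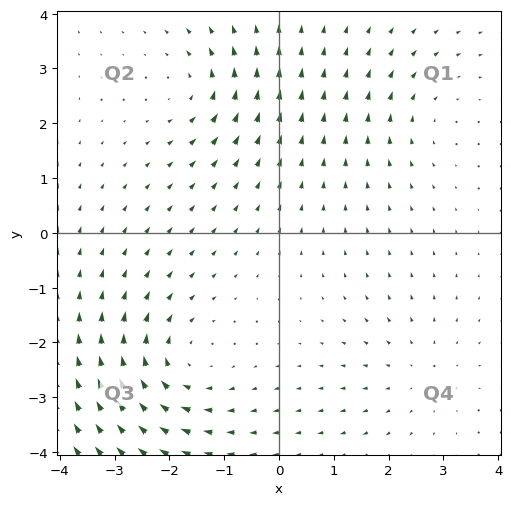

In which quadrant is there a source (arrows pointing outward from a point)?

The source sits at approximately (2.6, -2.6), which lies in quadrant Q4. The divergence there is about +2, positive as expected for a source.

Q4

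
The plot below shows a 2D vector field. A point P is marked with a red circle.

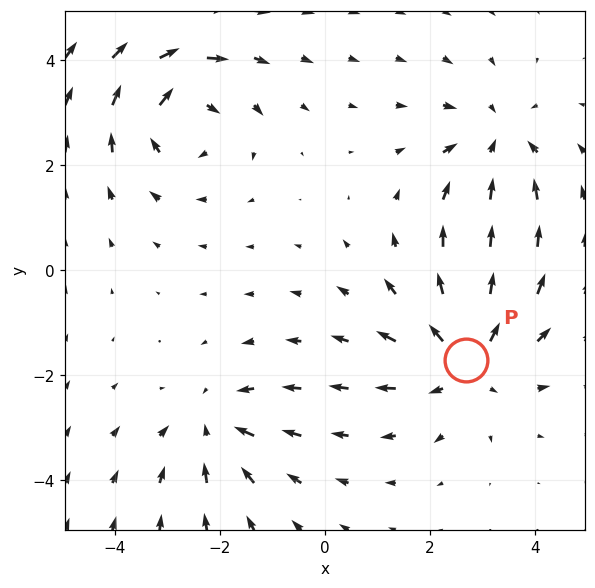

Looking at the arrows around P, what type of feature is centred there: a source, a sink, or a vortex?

source

At P (2.7, -1.7) the arrows spread outward. Divergence about +4, curl ≈0 — positive divergence with near-zero curl is a source.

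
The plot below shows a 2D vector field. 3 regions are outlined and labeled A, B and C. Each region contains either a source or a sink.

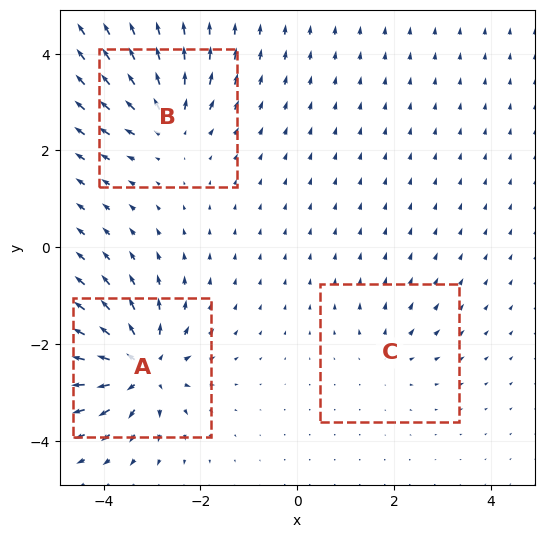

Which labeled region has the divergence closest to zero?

Divergence at each region's feature centre — A: about +6, B: about +4, C: about +2. Region C is closest to zero.

C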